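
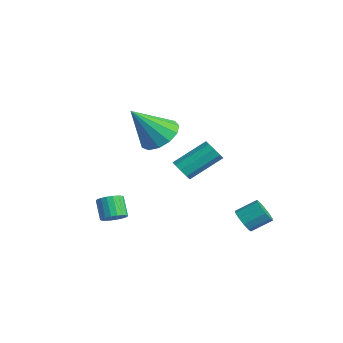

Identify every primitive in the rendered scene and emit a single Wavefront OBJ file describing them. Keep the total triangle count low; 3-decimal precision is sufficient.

v 1.388 -1.661 -3.079
v 1.731 -1.967 -2.724
v 1.055 -1.825 -1.947
v 0.712 -1.519 -2.301
v 1.817 -1.725 -2.694
v 1.141 -1.583 -1.916
v 1.818 -1.471 -2.739
v 1.142 -1.329 -1.962
v 1.734 -1.255 -2.852
v 1.058 -1.113 -2.075
v 1.582 -1.119 -3.009
v 0.905 -0.977 -2.232
v 1.391 -1.09 -3.181
v 0.714 -0.948 -2.404
v 1.199 -1.175 -3.332
v 0.523 -1.032 -2.555
v 1.045 -1.355 -3.433
v 0.369 -1.213 -2.656
v 0.959 -1.597 -3.464
v 0.283 -1.455 -2.686
v 0.958 -1.851 -3.418
v 0.282 -1.709 -2.641
v 1.042 -2.067 -3.305
v 0.366 -1.925 -2.528
v 1.195 -2.203 -3.148
v 0.518 -2.061 -2.371
v 1.386 -2.232 -2.976
v 0.709 -2.09 -2.199
v 1.577 -2.148 -2.825
v 0.901 -2.005 -2.048
v 0.421 0.974 0.706
v 1.256 0.507 0.452
v 0.219 -0.274 2.334
v 1.406 0.924 0.79
v 1.243 1.357 1.102
v 0.82 1.668 1.288
v 0.269 1.759 1.29
v -0.233 1.6 1.106
v -0.528 1.243 0.795
v -0.521 0.8 0.457
v -0.216 0.412 0.197
v 0.292 0.202 0.099
v 0.84 0.238 0.194
v -1.238 2.877 -2.711
v -0.79 2.611 -2.415
v -0.573 4.137 -1.373
v -1.022 4.403 -1.669
v -0.643 2.813 -2.741
v -0.426 4.338 -1.699
v -0.775 3.045 -3.053
v -0.558 4.57 -2.011
v -1.124 3.198 -3.205
v -0.907 4.724 -2.163
v -1.526 3.202 -3.126
v -1.309 4.727 -2.084
v -1.794 3.053 -2.853
v -1.577 4.579 -1.811
v -1.802 2.822 -2.513
v -1.585 4.348 -1.471
v -1.546 2.617 -2.266
v -1.329 4.143 -1.224
v -1.146 2.534 -2.228
v -0.929 4.059 -1.186
v 3.607 3.173 -3.452
v 4.197 3.086 -3.619
v 4.484 3.961 -3.054
v 3.893 4.047 -2.888
v 4.032 3.31 -3.882
v 4.319 4.185 -3.317
v 3.704 3.482 -3.981
v 3.991 4.357 -3.416
v 3.339 3.535 -3.878
v 3.625 4.41 -3.313
v 3.076 3.45 -3.612
v 3.363 4.325 -3.048
v 3.016 3.259 -3.286
v 3.303 4.134 -2.721
v 3.181 3.035 -3.023
v 3.468 3.91 -2.458
v 3.509 2.863 -2.924
v 3.796 3.738 -2.359
v 3.875 2.81 -3.027
v 4.161 3.685 -2.462
v 4.137 2.895 -3.292
v 4.424 3.77 -2.728
f 2 1 5
f 2 5 3
f 3 5 6
f 3 6 4
f 5 1 7
f 5 7 6
f 6 7 8
f 6 8 4
f 7 1 9
f 7 9 8
f 8 9 10
f 8 10 4
f 9 1 11
f 9 11 10
f 10 11 12
f 10 12 4
f 11 1 13
f 11 13 12
f 12 13 14
f 12 14 4
f 13 1 15
f 13 15 14
f 14 15 16
f 14 16 4
f 15 1 17
f 15 17 16
f 16 17 18
f 16 18 4
f 17 1 19
f 17 19 18
f 18 19 20
f 18 20 4
f 19 1 21
f 19 21 20
f 20 21 22
f 20 22 4
f 21 1 23
f 21 23 22
f 22 23 24
f 22 24 4
f 23 1 25
f 23 25 24
f 24 25 26
f 24 26 4
f 25 1 27
f 25 27 26
f 26 27 28
f 26 28 4
f 27 1 29
f 27 29 28
f 28 29 30
f 28 30 4
f 29 1 2
f 29 2 30
f 30 2 3
f 30 3 4
f 32 31 34
f 32 34 33
f 34 31 35
f 34 35 33
f 35 31 36
f 35 36 33
f 36 31 37
f 36 37 33
f 37 31 38
f 37 38 33
f 38 31 39
f 38 39 33
f 39 31 40
f 39 40 33
f 40 31 41
f 40 41 33
f 41 31 42
f 41 42 33
f 42 31 43
f 42 43 33
f 43 31 32
f 43 32 33
f 45 44 48
f 45 48 46
f 46 48 49
f 46 49 47
f 48 44 50
f 48 50 49
f 49 50 51
f 49 51 47
f 50 44 52
f 50 52 51
f 51 52 53
f 51 53 47
f 52 44 54
f 52 54 53
f 53 54 55
f 53 55 47
f 54 44 56
f 54 56 55
f 55 56 57
f 55 57 47
f 56 44 58
f 56 58 57
f 57 58 59
f 57 59 47
f 58 44 60
f 58 60 59
f 59 60 61
f 59 61 47
f 60 44 62
f 60 62 61
f 61 62 63
f 61 63 47
f 62 44 45
f 62 45 63
f 63 45 46
f 63 46 47
f 65 64 68
f 65 68 66
f 66 68 69
f 66 69 67
f 68 64 70
f 68 70 69
f 69 70 71
f 69 71 67
f 70 64 72
f 70 72 71
f 71 72 73
f 71 73 67
f 72 64 74
f 72 74 73
f 73 74 75
f 73 75 67
f 74 64 76
f 74 76 75
f 75 76 77
f 75 77 67
f 76 64 78
f 76 78 77
f 77 78 79
f 77 79 67
f 78 64 80
f 78 80 79
f 79 80 81
f 79 81 67
f 80 64 82
f 80 82 81
f 81 82 83
f 81 83 67
f 82 64 84
f 82 84 83
f 83 84 85
f 83 85 67
f 84 64 65
f 84 65 85
f 85 65 66
f 85 66 67



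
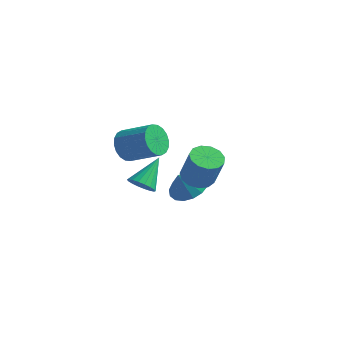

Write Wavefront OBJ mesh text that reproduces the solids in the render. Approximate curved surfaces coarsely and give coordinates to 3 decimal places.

v -1.514 -0.995 2.78
v -1.133 -1.246 2.098
v 0.314 -1.117 2.859
v -0.066 -0.865 3.54
v -1.143 -0.884 2.057
v 0.304 -0.755 2.817
v -1.227 -0.543 2.158
v 0.22 -0.414 2.918
v -1.368 -0.292 2.383
v 0.08 -0.163 3.143
v -1.537 -0.18 2.686
v -0.09 -0.051 3.446
v -1.702 -0.23 3.008
v -0.254 -0.101 3.768
v -1.829 -0.43 3.284
v -0.382 -0.301 4.045
v -1.894 -0.743 3.461
v -0.447 -0.614 4.222
v -1.884 -1.105 3.503
v -0.437 -0.976 4.263
v -1.8 -1.446 3.402
v -0.353 -1.317 4.162
v -1.66 -1.697 3.177
v -0.212 -1.568 3.937
v -1.49 -1.809 2.874
v -0.043 -1.68 3.634
v -1.326 -1.759 2.552
v 0.122 -1.63 3.312
v -1.198 -1.559 2.275
v 0.249 -1.43 3.036
v -3.146 2.747 -2.408
v -2.72 2.356 -1.979
v -3.034 4.113 -1.272
v -2.511 2.501 -2.174
v -2.428 2.694 -2.415
v -2.487 2.899 -2.655
v -2.676 3.073 -2.846
v -2.959 3.182 -2.95
v -3.278 3.206 -2.947
v -3.572 3.138 -2.837
v -3.781 2.993 -2.642
v -3.864 2.799 -2.4
v -3.805 2.595 -2.161
v -3.615 2.421 -1.97
v -3.333 2.312 -1.866
v -3.013 2.288 -1.869
v 1.898 -0.883 1.959
v 2.304 -1.48 1.722
v 2.869 -1.674 3.185
v 2.462 -1.077 3.421
v 2.554 -1.136 1.672
v 3.119 -1.33 3.134
v 2.596 -0.712 1.712
v 3.16 -0.906 3.175
v 2.416 -0.342 1.831
v 2.98 -0.536 3.293
v 2.071 -0.144 1.99
v 2.636 -0.338 3.453
v 1.672 -0.18 2.139
v 2.236 -0.374 3.602
v 1.344 -0.44 2.231
v 1.908 -0.634 3.694
v 1.192 -0.84 2.237
v 1.756 -1.034 3.7
v 1.264 -1.254 2.154
v 1.828 -1.448 3.617
v 1.537 -1.55 2.009
v 2.102 -1.744 3.472
v 1.925 -1.634 1.848
v 2.49 -1.829 3.311
v -0.398 2.301 -1.257
v 0.54 2.324 -0.94
v -0.682 1.859 -0.383
v 0.359 2.736 -0.791
v 0.005 3.048 -0.748
v -0.441 3.189 -0.822
v -0.877 3.127 -0.996
v -1.204 2.875 -1.23
v -1.346 2.492 -1.469
v -1.27 2.065 -1.661
v -0.995 1.692 -1.759
v -0.583 1.458 -1.743
v -0.128 1.418 -1.615
v 0.264 1.58 -1.406
v 0.506 1.907 -1.162
f 2 1 5
f 2 5 3
f 3 5 6
f 3 6 4
f 5 1 7
f 5 7 6
f 6 7 8
f 6 8 4
f 7 1 9
f 7 9 8
f 8 9 10
f 8 10 4
f 9 1 11
f 9 11 10
f 10 11 12
f 10 12 4
f 11 1 13
f 11 13 12
f 12 13 14
f 12 14 4
f 13 1 15
f 13 15 14
f 14 15 16
f 14 16 4
f 15 1 17
f 15 17 16
f 16 17 18
f 16 18 4
f 17 1 19
f 17 19 18
f 18 19 20
f 18 20 4
f 19 1 21
f 19 21 20
f 20 21 22
f 20 22 4
f 21 1 23
f 21 23 22
f 22 23 24
f 22 24 4
f 23 1 25
f 23 25 24
f 24 25 26
f 24 26 4
f 25 1 27
f 25 27 26
f 26 27 28
f 26 28 4
f 27 1 29
f 27 29 28
f 28 29 30
f 28 30 4
f 29 1 2
f 29 2 30
f 30 2 3
f 30 3 4
f 32 31 34
f 32 34 33
f 34 31 35
f 34 35 33
f 35 31 36
f 35 36 33
f 36 31 37
f 36 37 33
f 37 31 38
f 37 38 33
f 38 31 39
f 38 39 33
f 39 31 40
f 39 40 33
f 40 31 41
f 40 41 33
f 41 31 42
f 41 42 33
f 42 31 43
f 42 43 33
f 43 31 44
f 43 44 33
f 44 31 45
f 44 45 33
f 45 31 46
f 45 46 33
f 46 31 32
f 46 32 33
f 48 47 51
f 48 51 49
f 49 51 52
f 49 52 50
f 51 47 53
f 51 53 52
f 52 53 54
f 52 54 50
f 53 47 55
f 53 55 54
f 54 55 56
f 54 56 50
f 55 47 57
f 55 57 56
f 56 57 58
f 56 58 50
f 57 47 59
f 57 59 58
f 58 59 60
f 58 60 50
f 59 47 61
f 59 61 60
f 60 61 62
f 60 62 50
f 61 47 63
f 61 63 62
f 62 63 64
f 62 64 50
f 63 47 65
f 63 65 64
f 64 65 66
f 64 66 50
f 65 47 67
f 65 67 66
f 66 67 68
f 66 68 50
f 67 47 69
f 67 69 68
f 68 69 70
f 68 70 50
f 69 47 48
f 69 48 70
f 70 48 49
f 70 49 50
f 72 71 74
f 72 74 73
f 74 71 75
f 74 75 73
f 75 71 76
f 75 76 73
f 76 71 77
f 76 77 73
f 77 71 78
f 77 78 73
f 78 71 79
f 78 79 73
f 79 71 80
f 79 80 73
f 80 71 81
f 80 81 73
f 81 71 82
f 81 82 73
f 82 71 83
f 82 83 73
f 83 71 84
f 83 84 73
f 84 71 85
f 84 85 73
f 85 71 72
f 85 72 73



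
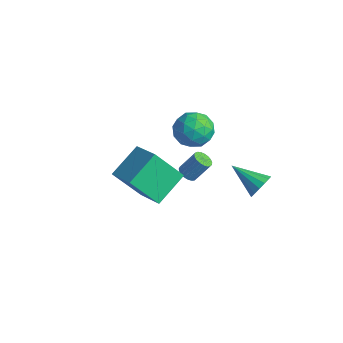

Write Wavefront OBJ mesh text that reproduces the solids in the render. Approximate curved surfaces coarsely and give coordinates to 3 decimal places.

v 1.55 1.552 -1.678
v 1.91 1.441 -1.029
v -0.01 1.028 -0.902
v 1.792 1.811 -1.016
v 1.609 2.111 -1.181
v 1.411 2.262 -1.479
v 1.25 2.222 -1.83
v 1.169 2.003 -2.14
v 1.191 1.663 -2.326
v 1.309 1.294 -2.339
v 1.491 0.993 -2.174
v 1.69 0.843 -1.877
v 1.851 0.882 -1.526
v 1.932 1.101 -1.215
v -3.708 2.522 -0.644
v -2.91 2.399 -1.397
v -4.37 0.921 -1.083
v -3.572 0.798 -1.836
v -3.323 0.781 -0.761
v -2.914 1.77 -0.489
v -4.366 1.55 -1.991
v -3.957 2.539 -1.719
v -3.317 1.798 -2.23
v -2.672 1.323 -1.469
v -4.608 1.997 -1.011
v -3.963 1.522 -0.25
v -3.251 2.601 -0.982
v -4.029 0.719 -1.498
v -3.882 0.709 -0.866
v -3.414 0.637 -1.309
v -3.253 2.231 -0.448
v -2.784 2.159 -0.891
v -3.027 1.208 -0.517
v -4.496 1.161 -1.589
v -4.027 1.089 -2.032
v -3.866 2.683 -1.171
v -3.398 2.611 -1.614
v -4.253 2.112 -1.963
v -3.021 2.175 -1.914
v -3.41 1.235 -2.172
v -3.877 1.676 -2.263
v -3.637 2.258 -2.103
v -2.642 1.896 -1.467
v -3.031 0.955 -1.725
v -2.885 0.945 -1.093
v -2.645 1.527 -0.934
v -2.881 1.543 -1.956
v -4.249 2.365 -0.755
v -4.638 1.424 -1.013
v -4.635 1.793 -1.546
v -4.395 2.375 -1.387
v -3.87 2.085 -0.308
v -4.259 1.145 -0.566
v -3.643 1.062 -0.377
v -3.403 1.644 -0.217
v -4.399 1.777 -0.524
v -1.391 -5.054 1.312
v -1.62 -3.411 2.218
v -0.492 -4.086 -0.216
v -0.722 -2.443 0.69
v 0.242 -5.277 2.13
v 0.012 -3.634 3.036
v 1.14 -4.309 0.602
v 0.911 -2.666 1.508
v -3.042 0.809 -3.85
v -2.801 1.176 -4.165
v -2.396 1.837 -3.084
v -2.638 1.471 -2.77
v -3.006 1.263 -4.141
v -2.601 1.924 -3.061
v -3.218 1.272 -4.067
v -2.813 1.933 -2.987
v -3.399 1.201 -3.956
v -2.995 1.862 -2.875
v -3.519 1.062 -3.826
v -3.114 1.723 -2.745
v -3.557 0.88 -3.701
v -3.152 1.541 -2.62
v -3.505 0.685 -3.601
v -3.1 1.346 -2.52
v -3.373 0.512 -3.544
v -2.969 1.173 -2.464
v -3.185 0.39 -3.541
v -2.78 1.052 -2.46
v -2.971 0.341 -3.591
v -2.566 1.002 -2.51
v -2.77 0.373 -3.685
v -2.365 1.034 -2.605
v -2.616 0.48 -3.809
v -2.211 1.142 -2.728
v -2.536 0.645 -3.939
v -2.131 1.306 -2.859
v -2.543 0.837 -4.054
v -2.138 1.498 -2.974
v -2.637 1.025 -4.134
v -2.232 1.686 -3.054
f 2 1 4
f 2 4 3
f 4 1 5
f 4 5 3
f 5 1 6
f 5 6 3
f 6 1 7
f 6 7 3
f 7 1 8
f 7 8 3
f 8 1 9
f 8 9 3
f 9 1 10
f 9 10 3
f 10 1 11
f 10 11 3
f 11 1 12
f 11 12 3
f 12 1 13
f 12 13 3
f 13 1 14
f 13 14 3
f 14 1 2
f 14 2 3
f 15 52 31
f 52 26 55
f 31 55 20
f 52 55 31
f 15 31 27
f 31 20 32
f 27 32 16
f 31 32 27
f 15 27 36
f 27 16 37
f 36 37 22
f 27 37 36
f 15 36 48
f 36 22 51
f 48 51 25
f 36 51 48
f 15 48 52
f 48 25 56
f 52 56 26
f 48 56 52
f 16 32 43
f 32 20 46
f 43 46 24
f 32 46 43
f 20 55 33
f 55 26 54
f 33 54 19
f 55 54 33
f 26 56 53
f 56 25 49
f 53 49 17
f 56 49 53
f 25 51 50
f 51 22 38
f 50 38 21
f 51 38 50
f 22 37 42
f 37 16 39
f 42 39 23
f 37 39 42
f 18 44 30
f 44 24 45
f 30 45 19
f 44 45 30
f 18 30 28
f 30 19 29
f 28 29 17
f 30 29 28
f 18 28 35
f 28 17 34
f 35 34 21
f 28 34 35
f 18 35 40
f 35 21 41
f 40 41 23
f 35 41 40
f 18 40 44
f 40 23 47
f 44 47 24
f 40 47 44
f 19 45 33
f 45 24 46
f 33 46 20
f 45 46 33
f 17 29 53
f 29 19 54
f 53 54 26
f 29 54 53
f 21 34 50
f 34 17 49
f 50 49 25
f 34 49 50
f 23 41 42
f 41 21 38
f 42 38 22
f 41 38 42
f 24 47 43
f 47 23 39
f 43 39 16
f 47 39 43
f 58 60 57
f 61 58 57
f 57 60 59
f 59 61 57
f 58 64 60
f 62 58 61
f 62 64 58
f 60 64 59
f 63 61 59
f 59 64 63
f 63 62 61
f 64 62 63
f 66 65 69
f 66 69 67
f 67 69 70
f 67 70 68
f 69 65 71
f 69 71 70
f 70 71 72
f 70 72 68
f 71 65 73
f 71 73 72
f 72 73 74
f 72 74 68
f 73 65 75
f 73 75 74
f 74 75 76
f 74 76 68
f 75 65 77
f 75 77 76
f 76 77 78
f 76 78 68
f 77 65 79
f 77 79 78
f 78 79 80
f 78 80 68
f 79 65 81
f 79 81 80
f 80 81 82
f 80 82 68
f 81 65 83
f 81 83 82
f 82 83 84
f 82 84 68
f 83 65 85
f 83 85 84
f 84 85 86
f 84 86 68
f 85 65 87
f 85 87 86
f 86 87 88
f 86 88 68
f 87 65 89
f 87 89 88
f 88 89 90
f 88 90 68
f 89 65 91
f 89 91 90
f 90 91 92
f 90 92 68
f 91 65 93
f 91 93 92
f 92 93 94
f 92 94 68
f 93 65 95
f 93 95 94
f 94 95 96
f 94 96 68
f 95 65 66
f 95 66 96
f 96 66 67
f 96 67 68



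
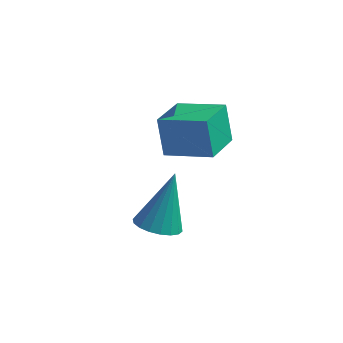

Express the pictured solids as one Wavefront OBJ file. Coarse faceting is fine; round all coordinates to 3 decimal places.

v 3.876 0.149 -1.424
v 4.67 -0.056 -1.431
v 4.124 1.051 0.544
v 4.67 0.276 -1.583
v 4.513 0.582 -1.704
v 4.23 0.803 -1.769
v 3.876 0.894 -1.766
v 3.523 0.837 -1.696
v 3.239 0.644 -1.571
v 3.082 0.353 -1.418
v 3.081 0.021 -1.266
v 3.238 -0.285 -1.145
v 3.522 -0.506 -1.079
v 3.875 -0.597 -1.082
v 4.229 -0.54 -1.153
v 4.512 -0.347 -1.277
v 3.024 2.874 -0.386
v 2.656 3.231 1.056
v 3.119 4.469 -0.756
v 2.751 4.826 0.686
v 4.749 2.874 0.054
v 4.381 3.231 1.496
v 4.844 4.469 -0.316
v 4.476 4.826 1.126
f 2 1 4
f 2 4 3
f 4 1 5
f 4 5 3
f 5 1 6
f 5 6 3
f 6 1 7
f 6 7 3
f 7 1 8
f 7 8 3
f 8 1 9
f 8 9 3
f 9 1 10
f 9 10 3
f 10 1 11
f 10 11 3
f 11 1 12
f 11 12 3
f 12 1 13
f 12 13 3
f 13 1 14
f 13 14 3
f 14 1 15
f 14 15 3
f 15 1 16
f 15 16 3
f 16 1 2
f 16 2 3
f 18 20 17
f 21 18 17
f 17 20 19
f 19 21 17
f 18 24 20
f 22 18 21
f 22 24 18
f 20 24 19
f 23 21 19
f 19 24 23
f 23 22 21
f 24 22 23



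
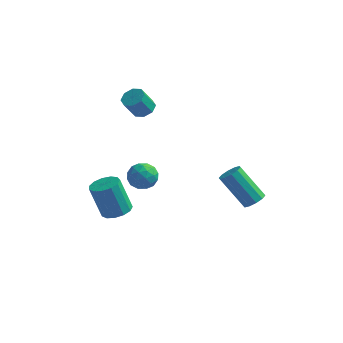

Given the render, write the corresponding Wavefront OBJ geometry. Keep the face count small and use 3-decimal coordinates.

v -0.341 -2.997 -3.443
v 0.176 -3.452 -3.271
v -0.381 -3.478 -1.665
v -0.899 -3.023 -1.837
v 0.325 -3.085 -3.213
v -0.233 -3.111 -1.607
v 0.262 -2.69 -3.229
v -0.295 -2.716 -1.623
v 0.008 -2.393 -3.312
v -0.55 -2.419 -1.706
v -0.358 -2.287 -3.437
v -0.915 -2.313 -1.831
v -0.717 -2.407 -3.564
v -1.275 -2.433 -1.958
v -0.958 -2.714 -3.652
v -1.515 -2.74 -2.047
v -1.003 -3.111 -3.674
v -1.56 -3.137 -2.069
v -0.837 -3.472 -3.623
v -1.395 -3.498 -2.017
v -0.515 -3.682 -3.514
v -1.072 -3.708 -1.908
v -0.137 -3.674 -3.383
v -0.694 -3.7 -1.777
v 4.494 1.078 -4.255
v 4.921 0.908 -3.885
v 3.692 1.032 -2.414
v 3.266 1.202 -2.785
v 4.93 1.272 -3.908
v 3.701 1.396 -2.437
v 4.772 1.562 -4.063
v 3.544 1.685 -2.593
v 4.509 1.667 -4.292
v 3.28 1.79 -2.822
v 4.24 1.547 -4.507
v 3.011 1.67 -3.037
v 4.068 1.248 -4.626
v 2.839 1.372 -3.155
v 4.059 0.884 -4.603
v 2.83 1.008 -3.132
v 4.216 0.595 -4.447
v 2.988 0.718 -2.977
v 4.48 0.49 -4.218
v 3.251 0.613 -2.748
v 4.749 0.61 -4.003
v 3.52 0.733 -2.533
v -0.217 -2.017 -1.549
v 0.217 -1.423 -1.545
v 0.743 -2.717 -1.635
v 1.177 -2.123 -1.631
v 0.809 -2.315 -1.023
v 0.216 -1.882 -0.97
v 0.744 -2.258 -2.21
v 0.151 -1.825 -2.157
v 0.811 -1.572 -1.953
v 0.851 -1.607 -1.219
v 0.109 -2.533 -1.961
v 0.149 -2.568 -1.227
v -0.084 -1.658 -1.54
v 1.044 -2.482 -1.64
v 0.828 -2.594 -1.283
v 1.083 -2.245 -1.28
v -0.085 -1.928 -1.201
v 0.17 -1.579 -1.199
v 0.518 -2.103 -0.892
v 0.79 -2.561 -1.981
v 1.045 -2.212 -1.979
v -0.123 -1.895 -1.9
v 0.132 -1.546 -1.897
v 0.442 -2.037 -2.288
v 0.52 -1.397 -1.777
v 1.084 -1.808 -1.828
v 0.83 -1.888 -2.168
v 0.481 -1.633 -2.137
v 0.544 -1.417 -1.346
v 1.108 -1.829 -1.396
v 0.892 -1.941 -1.039
v 0.543 -1.687 -1.008
v 0.893 -1.505 -1.586
v -0.148 -2.311 -1.784
v 0.416 -2.723 -1.834
v 0.417 -2.453 -2.172
v 0.068 -2.199 -2.141
v -0.124 -2.332 -1.352
v 0.44 -2.743 -1.403
v 0.479 -2.507 -1.043
v 0.13 -2.252 -1.012
v 0.067 -2.635 -1.594
v -1.552 2.885 -0.76
v -1.014 2.602 -0.717
v -1.35 2.111 0.244
v -1.888 2.395 0.2
v -1.014 3.018 -0.505
v -1.35 2.527 0.456
v -1.33 3.356 -0.442
v -1.665 2.865 0.518
v -1.775 3.419 -0.566
v -2.111 2.928 0.395
v -2.09 3.169 -0.804
v -2.426 2.678 0.157
v -2.09 2.753 -1.016
v -2.426 2.262 -0.055
v -1.775 2.415 -1.078
v -2.11 1.924 -0.118
v -1.329 2.352 -0.955
v -1.665 1.861 0.006
f 2 1 5
f 2 5 3
f 3 5 6
f 3 6 4
f 5 1 7
f 5 7 6
f 6 7 8
f 6 8 4
f 7 1 9
f 7 9 8
f 8 9 10
f 8 10 4
f 9 1 11
f 9 11 10
f 10 11 12
f 10 12 4
f 11 1 13
f 11 13 12
f 12 13 14
f 12 14 4
f 13 1 15
f 13 15 14
f 14 15 16
f 14 16 4
f 15 1 17
f 15 17 16
f 16 17 18
f 16 18 4
f 17 1 19
f 17 19 18
f 18 19 20
f 18 20 4
f 19 1 21
f 19 21 20
f 20 21 22
f 20 22 4
f 21 1 23
f 21 23 22
f 22 23 24
f 22 24 4
f 23 1 2
f 23 2 24
f 24 2 3
f 24 3 4
f 26 25 29
f 26 29 27
f 27 29 30
f 27 30 28
f 29 25 31
f 29 31 30
f 30 31 32
f 30 32 28
f 31 25 33
f 31 33 32
f 32 33 34
f 32 34 28
f 33 25 35
f 33 35 34
f 34 35 36
f 34 36 28
f 35 25 37
f 35 37 36
f 36 37 38
f 36 38 28
f 37 25 39
f 37 39 38
f 38 39 40
f 38 40 28
f 39 25 41
f 39 41 40
f 40 41 42
f 40 42 28
f 41 25 43
f 41 43 42
f 42 43 44
f 42 44 28
f 43 25 45
f 43 45 44
f 44 45 46
f 44 46 28
f 45 25 26
f 45 26 46
f 46 26 27
f 46 27 28
f 47 84 63
f 84 58 87
f 63 87 52
f 84 87 63
f 47 63 59
f 63 52 64
f 59 64 48
f 63 64 59
f 47 59 68
f 59 48 69
f 68 69 54
f 59 69 68
f 47 68 80
f 68 54 83
f 80 83 57
f 68 83 80
f 47 80 84
f 80 57 88
f 84 88 58
f 80 88 84
f 48 64 75
f 64 52 78
f 75 78 56
f 64 78 75
f 52 87 65
f 87 58 86
f 65 86 51
f 87 86 65
f 58 88 85
f 88 57 81
f 85 81 49
f 88 81 85
f 57 83 82
f 83 54 70
f 82 70 53
f 83 70 82
f 54 69 74
f 69 48 71
f 74 71 55
f 69 71 74
f 50 76 62
f 76 56 77
f 62 77 51
f 76 77 62
f 50 62 60
f 62 51 61
f 60 61 49
f 62 61 60
f 50 60 67
f 60 49 66
f 67 66 53
f 60 66 67
f 50 67 72
f 67 53 73
f 72 73 55
f 67 73 72
f 50 72 76
f 72 55 79
f 76 79 56
f 72 79 76
f 51 77 65
f 77 56 78
f 65 78 52
f 77 78 65
f 49 61 85
f 61 51 86
f 85 86 58
f 61 86 85
f 53 66 82
f 66 49 81
f 82 81 57
f 66 81 82
f 55 73 74
f 73 53 70
f 74 70 54
f 73 70 74
f 56 79 75
f 79 55 71
f 75 71 48
f 79 71 75
f 90 89 93
f 90 93 91
f 91 93 94
f 91 94 92
f 93 89 95
f 93 95 94
f 94 95 96
f 94 96 92
f 95 89 97
f 95 97 96
f 96 97 98
f 96 98 92
f 97 89 99
f 97 99 98
f 98 99 100
f 98 100 92
f 99 89 101
f 99 101 100
f 100 101 102
f 100 102 92
f 101 89 103
f 101 103 102
f 102 103 104
f 102 104 92
f 103 89 105
f 103 105 104
f 104 105 106
f 104 106 92
f 105 89 90
f 105 90 106
f 106 90 91
f 106 91 92



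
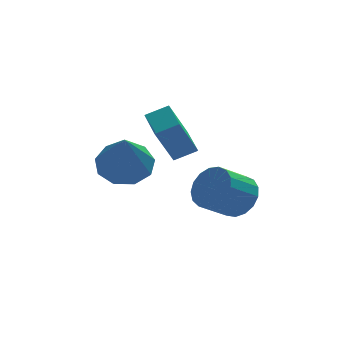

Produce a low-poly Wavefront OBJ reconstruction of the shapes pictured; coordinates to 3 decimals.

v 0.491 1.159 -1.503
v 1.163 0.678 -1.807
v 0.249 -0.179 0.083
v 1.365 1.096 -1.423
v 1.159 1.543 -1.077
v 0.64 1.811 -0.931
v 0.052 1.774 -1.052
v -0.331 1.449 -1.384
v -0.329 0.989 -1.772
v 0.057 0.609 -2.034
v 0.646 0.486 -2.048
v 4.091 2.003 -3.676
v 4.413 2.373 -3.031
v 3.471 1.988 -2.34
v 3.149 1.617 -2.984
v 4.185 2.644 -3.19
v 3.244 2.259 -2.498
v 3.936 2.768 -3.46
v 2.995 2.383 -2.768
v 3.722 2.717 -3.779
v 2.781 2.331 -3.088
v 3.593 2.502 -4.075
v 2.652 2.116 -3.383
v 3.578 2.173 -4.279
v 2.636 1.787 -3.588
v 3.68 1.805 -4.345
v 2.739 1.419 -3.654
v 3.876 1.482 -4.258
v 2.935 1.096 -3.566
v 4.122 1.278 -4.037
v 3.18 0.893 -3.346
v 4.36 1.241 -3.734
v 3.419 0.856 -3.042
v 4.537 1.378 -3.417
v 3.595 0.993 -2.725
v 4.611 1.658 -3.16
v 3.67 1.273 -2.468
v 4.566 2.017 -3.02
v 3.625 1.632 -2.329
v 2.234 2.611 -2.236
v 1.593 2.286 -0.92
v 2.167 3.811 -1.972
v 1.526 3.485 -0.655
v 2.974 2.575 -1.885
v 2.333 2.249 -0.568
v 2.907 3.774 -1.62
v 2.266 3.449 -0.304
f 2 1 4
f 2 4 3
f 4 1 5
f 4 5 3
f 5 1 6
f 5 6 3
f 6 1 7
f 6 7 3
f 7 1 8
f 7 8 3
f 8 1 9
f 8 9 3
f 9 1 10
f 9 10 3
f 10 1 11
f 10 11 3
f 11 1 2
f 11 2 3
f 13 12 16
f 13 16 14
f 14 16 17
f 14 17 15
f 16 12 18
f 16 18 17
f 17 18 19
f 17 19 15
f 18 12 20
f 18 20 19
f 19 20 21
f 19 21 15
f 20 12 22
f 20 22 21
f 21 22 23
f 21 23 15
f 22 12 24
f 22 24 23
f 23 24 25
f 23 25 15
f 24 12 26
f 24 26 25
f 25 26 27
f 25 27 15
f 26 12 28
f 26 28 27
f 27 28 29
f 27 29 15
f 28 12 30
f 28 30 29
f 29 30 31
f 29 31 15
f 30 12 32
f 30 32 31
f 31 32 33
f 31 33 15
f 32 12 34
f 32 34 33
f 33 34 35
f 33 35 15
f 34 12 36
f 34 36 35
f 35 36 37
f 35 37 15
f 36 12 38
f 36 38 37
f 37 38 39
f 37 39 15
f 38 12 13
f 38 13 39
f 39 13 14
f 39 14 15
f 41 43 40
f 44 41 40
f 40 43 42
f 42 44 40
f 41 47 43
f 45 41 44
f 45 47 41
f 43 47 42
f 46 44 42
f 42 47 46
f 46 45 44
f 47 45 46



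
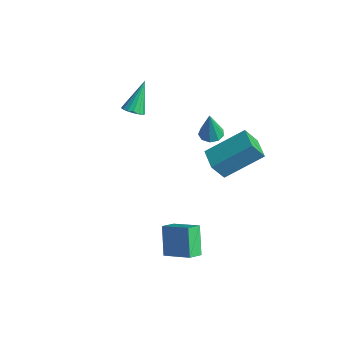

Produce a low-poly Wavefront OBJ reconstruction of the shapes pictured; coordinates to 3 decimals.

v 2.022 -0.308 -1.771
v 2.09 -1.037 -1.381
v 3.288 0.142 -1.151
v 3.356 -0.588 -0.761
v 2.804 -0.872 -2.959
v 2.872 -1.602 -2.569
v 4.07 -0.423 -2.339
v 4.138 -1.152 -1.949
v 1.548 1.891 1.864
v 2.386 3.529 3.034
v 1.778 2.466 0.895
v 2.615 4.104 2.064
v 2.585 1.396 1.816
v 3.422 3.034 2.985
v 2.814 1.971 0.846
v 3.652 3.609 2.016
v 0.132 3.523 1.063
v 0.638 3.845 1.075
v 0.228 3.317 2.617
v 0.314 4.091 1.127
v -0.095 4.072 1.15
v -0.398 3.795 1.132
v -0.453 3.392 1.082
v -0.234 3.05 1.023
v 0.156 2.929 0.983
v 0.535 3.086 0.98
v 0.725 3.448 1.017
v -2.909 1.378 1.848
v -2.45 1.71 1.722
v -3.251 2.382 3.252
v -2.659 1.831 1.585
v -2.925 1.848 1.508
v -3.187 1.757 1.509
v -3.386 1.58 1.587
v -3.475 1.356 1.725
v -3.434 1.137 1.891
v -3.273 0.974 2.048
v -3.028 0.903 2.158
v -2.756 0.941 2.197
v -2.519 1.079 2.157
v -2.371 1.286 2.045
v -2.346 1.514 1.888
f 2 4 1
f 5 2 1
f 1 4 3
f 3 5 1
f 2 8 4
f 6 2 5
f 6 8 2
f 4 8 3
f 7 5 3
f 3 8 7
f 7 6 5
f 8 6 7
f 10 12 9
f 13 10 9
f 9 12 11
f 11 13 9
f 10 16 12
f 14 10 13
f 14 16 10
f 12 16 11
f 15 13 11
f 11 16 15
f 15 14 13
f 16 14 15
f 18 17 20
f 18 20 19
f 20 17 21
f 20 21 19
f 21 17 22
f 21 22 19
f 22 17 23
f 22 23 19
f 23 17 24
f 23 24 19
f 24 17 25
f 24 25 19
f 25 17 26
f 25 26 19
f 26 17 27
f 26 27 19
f 27 17 18
f 27 18 19
f 29 28 31
f 29 31 30
f 31 28 32
f 31 32 30
f 32 28 33
f 32 33 30
f 33 28 34
f 33 34 30
f 34 28 35
f 34 35 30
f 35 28 36
f 35 36 30
f 36 28 37
f 36 37 30
f 37 28 38
f 37 38 30
f 38 28 39
f 38 39 30
f 39 28 40
f 39 40 30
f 40 28 41
f 40 41 30
f 41 28 42
f 41 42 30
f 42 28 29
f 42 29 30



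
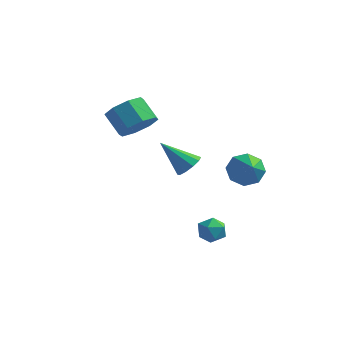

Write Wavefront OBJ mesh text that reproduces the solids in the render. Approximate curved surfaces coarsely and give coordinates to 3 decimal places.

v -2.849 -0.636 2.563
v -2.267 0.242 2.8
v -3.268 0.655 3.733
v -3.851 -0.224 3.497
v -2.794 0.371 2.177
v -3.796 0.783 3.11
v -3.354 -0.09 1.78
v -4.356 0.323 2.713
v -3.618 -0.871 1.842
v -4.62 -0.458 2.775
v -3.432 -1.515 2.327
v -4.433 -1.102 3.26
v -2.904 -1.643 2.95
v -3.906 -1.231 3.883
v -2.344 -1.183 3.347
v -3.346 -0.77 4.28
v -2.08 -0.402 3.285
v -3.082 0.011 4.218
v 0.053 -1.097 0.871
v 0.506 -1.602 1.214
v -1.313 -1.403 2.229
v 0.595 -1.18 1.398
v 0.477 -0.725 1.381
v 0.197 -0.413 1.17
v -0.138 -0.362 0.844
v -0.4 -0.592 0.529
v -0.488 -1.014 0.345
v -0.37 -1.469 0.361
v -0.09 -1.781 0.573
v 0.244 -1.832 0.898
v 1.151 -2.177 -2.811
v 1.74 -1.664 -2.921
v 1.84 -2.776 -1.919
v 2.429 -2.263 -2.029
v 1.754 -2.024 -1.697
v 1.329 -1.654 -2.248
v 2.251 -2.786 -2.592
v 1.826 -2.416 -3.143
v 2.42 -2.04 -2.785
v 2.113 -1.569 -2.233
v 1.467 -2.871 -2.607
v 1.16 -2.4 -2.055
v 2.387 0.136 0.593
v 2.842 0.858 1.031
v 3.253 -0.976 1.527
v 2.223 0.666 1.377
v 1.7 0.162 1.263
v 1.579 -0.357 0.757
v 1.932 -0.587 0.155
v 2.551 -0.395 -0.19
v 3.074 0.109 -0.076
v 3.195 0.628 0.43
f 2 1 5
f 2 5 3
f 3 5 6
f 3 6 4
f 5 1 7
f 5 7 6
f 6 7 8
f 6 8 4
f 7 1 9
f 7 9 8
f 8 9 10
f 8 10 4
f 9 1 11
f 9 11 10
f 10 11 12
f 10 12 4
f 11 1 13
f 11 13 12
f 12 13 14
f 12 14 4
f 13 1 15
f 13 15 14
f 14 15 16
f 14 16 4
f 15 1 17
f 15 17 16
f 16 17 18
f 16 18 4
f 17 1 2
f 17 2 18
f 18 2 3
f 18 3 4
f 20 19 22
f 20 22 21
f 22 19 23
f 22 23 21
f 23 19 24
f 23 24 21
f 24 19 25
f 24 25 21
f 25 19 26
f 25 26 21
f 26 19 27
f 26 27 21
f 27 19 28
f 27 28 21
f 28 19 29
f 28 29 21
f 29 19 30
f 29 30 21
f 30 19 20
f 30 20 21
f 31 42 36
f 31 36 32
f 31 32 38
f 31 38 41
f 31 41 42
f 32 36 40
f 36 42 35
f 42 41 33
f 41 38 37
f 38 32 39
f 34 40 35
f 34 35 33
f 34 33 37
f 34 37 39
f 34 39 40
f 35 40 36
f 33 35 42
f 37 33 41
f 39 37 38
f 40 39 32
f 44 43 46
f 44 46 45
f 46 43 47
f 46 47 45
f 47 43 48
f 47 48 45
f 48 43 49
f 48 49 45
f 49 43 50
f 49 50 45
f 50 43 51
f 50 51 45
f 51 43 52
f 51 52 45
f 52 43 44
f 52 44 45



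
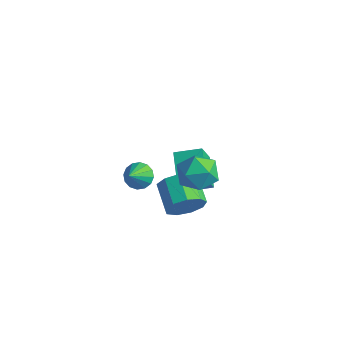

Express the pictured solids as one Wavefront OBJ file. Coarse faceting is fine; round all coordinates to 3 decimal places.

v 2.36 -0.236 -0.783
v 2.962 0.192 0.004
v 1.623 0.925 0.631
v 1.02 0.496 -0.157
v 2.941 0.65 -0.575
v 1.602 1.382 0.051
v 2.648 0.693 -1.252
v 1.309 1.425 -0.626
v 2.22 0.301 -1.71
v 0.881 1.034 -1.083
v 1.858 -0.342 -1.733
v 0.518 0.391 -1.107
v 1.73 -0.936 -1.313
v 0.39 -0.203 -0.686
v 1.896 -1.202 -0.644
v 0.557 -0.469 -0.018
v 2.28 -1.017 -0.041
v 0.941 -0.284 0.586
v 2.701 -0.466 0.215
v 1.362 0.267 0.842
v -3.391 2.052 -3.809
v -2.651 2.449 -3.679
v -2.989 0.968 -2.791
v -2.927 2.623 -3.384
v -3.327 2.644 -3.202
v -3.745 2.507 -3.184
v -4.068 2.248 -3.332
v -4.209 1.936 -3.608
v -4.132 1.655 -3.938
v -3.856 1.481 -4.233
v -3.456 1.459 -4.415
v -3.038 1.597 -4.434
v -2.715 1.856 -4.285
v -2.574 2.168 -4.009
v 3.205 0.556 2.287
v 4.245 0.087 2.473
v 2.395 -0.907 3.127
v 3.435 -1.376 3.313
v 3.123 -0.419 3.882
v 3.624 0.485 3.363
v 3.016 -1.305 2.237
v 3.517 -0.401 1.718
v 4.129 -1.064 2.442
v 4.195 -0.516 3.458
v 2.445 -0.304 2.142
v 2.511 0.244 3.158
v -0.051 2.177 -2.895
v 0.329 1.202 -1.25
v -1.378 3.227 -1.967
v -0.998 2.252 -0.321
v 0.998 3.188 -2.539
v 1.378 2.213 -0.893
v -0.329 4.238 -1.61
v 0.051 3.263 0.035
f 2 1 5
f 2 5 3
f 3 5 6
f 3 6 4
f 5 1 7
f 5 7 6
f 6 7 8
f 6 8 4
f 7 1 9
f 7 9 8
f 8 9 10
f 8 10 4
f 9 1 11
f 9 11 10
f 10 11 12
f 10 12 4
f 11 1 13
f 11 13 12
f 12 13 14
f 12 14 4
f 13 1 15
f 13 15 14
f 14 15 16
f 14 16 4
f 15 1 17
f 15 17 16
f 16 17 18
f 16 18 4
f 17 1 19
f 17 19 18
f 18 19 20
f 18 20 4
f 19 1 2
f 19 2 20
f 20 2 3
f 20 3 4
f 22 21 24
f 22 24 23
f 24 21 25
f 24 25 23
f 25 21 26
f 25 26 23
f 26 21 27
f 26 27 23
f 27 21 28
f 27 28 23
f 28 21 29
f 28 29 23
f 29 21 30
f 29 30 23
f 30 21 31
f 30 31 23
f 31 21 32
f 31 32 23
f 32 21 33
f 32 33 23
f 33 21 34
f 33 34 23
f 34 21 22
f 34 22 23
f 35 46 40
f 35 40 36
f 35 36 42
f 35 42 45
f 35 45 46
f 36 40 44
f 40 46 39
f 46 45 37
f 45 42 41
f 42 36 43
f 38 44 39
f 38 39 37
f 38 37 41
f 38 41 43
f 38 43 44
f 39 44 40
f 37 39 46
f 41 37 45
f 43 41 42
f 44 43 36
f 48 50 47
f 51 48 47
f 47 50 49
f 49 51 47
f 48 54 50
f 52 48 51
f 52 54 48
f 50 54 49
f 53 51 49
f 49 54 53
f 53 52 51
f 54 52 53



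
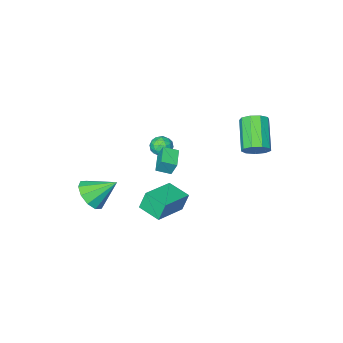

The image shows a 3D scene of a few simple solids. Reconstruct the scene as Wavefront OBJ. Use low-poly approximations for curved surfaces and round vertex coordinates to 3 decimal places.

v 0.706 -2.214 -3.573
v 0.377 -2.07 -2.449
v 0.299 -0.905 -3.86
v -0.03 -0.761 -2.736
v 2.61 -1.519 -3.104
v 2.281 -1.375 -1.98
v 2.203 -0.21 -3.391
v 1.874 -0.066 -2.267
v -1.894 2.69 2.469
v -1.455 2.928 3.069
v -2.287 1.488 4.25
v -2.726 1.25 3.651
v -1.918 3.193 3.065
v -2.75 1.752 4.247
v -2.37 3.222 2.783
v -3.202 1.782 3.965
v -2.599 3.003 2.354
v -3.431 1.563 3.536
v -2.498 2.637 1.979
v -3.33 1.197 3.16
v -2.115 2.296 1.833
v -2.947 0.856 3.015
v -1.628 2.139 1.985
v -2.46 0.699 3.166
v -1.266 2.24 2.364
v -2.098 0.8 3.545
v -1.197 2.552 2.791
v -2.029 1.111 3.973
v 4.51 -3.28 -2.484
v 5.18 -2.48 -2.372
v 3.37 -2.48 -1.376
v 4.789 -2.346 -2.873
v 4.291 -2.569 -3.224
v 3.877 -3.064 -3.293
v 3.705 -3.641 -3.052
v 3.84 -4.081 -2.595
v 4.232 -4.215 -2.095
v 4.729 -3.992 -1.743
v 5.144 -3.497 -1.675
v 5.316 -2.919 -1.915
v 2.152 -0.363 1.712
v 2.011 -0.025 2.566
v 1.472 0.063 1.431
v 1.331 0.401 2.286
v 2.849 0.579 1.454
v 2.708 0.917 2.309
v 2.169 1.005 1.174
v 2.028 1.343 2.028
v -0.151 -2.624 0.387
v 0.443 -2.301 0.485
v 0.357 -3.359 -0.265
v 0.951 -3.036 -0.167
v 0.659 -3.377 0.348
v 0.345 -2.923 0.751
v 0.455 -2.737 -0.531
v 0.141 -2.283 -0.128
v 0.818 -2.371 -0.082
v 0.943 -2.766 0.461
v -0.143 -2.894 -0.241
v -0.018 -3.289 0.302
v 0.101 -2.398 0.493
v 0.699 -3.262 -0.273
v 0.527 -3.462 0.03
v 0.876 -3.272 0.087
v 0.044 -2.764 0.649
v 0.393 -2.573 0.707
v 0.519 -3.206 0.627
v 0.407 -3.087 -0.487
v 0.756 -2.896 -0.429
v -0.076 -2.388 0.133
v 0.273 -2.198 0.19
v 0.281 -2.454 -0.407
v 0.671 -2.249 0.217
v 0.969 -2.681 -0.166
v 0.678 -2.506 -0.38
v 0.493 -2.239 -0.143
v 0.745 -2.481 0.537
v 1.043 -2.913 0.154
v 0.871 -3.114 0.456
v 0.687 -2.847 0.693
v 0.965 -2.522 0.203
v -0.243 -2.747 0.066
v 0.055 -3.179 -0.317
v 0.113 -2.813 -0.473
v -0.071 -2.546 -0.236
v -0.169 -2.979 0.386
v 0.129 -3.411 0.003
v 0.307 -3.421 0.363
v 0.122 -3.154 0.6
v -0.165 -3.138 0.017
f 2 4 1
f 5 2 1
f 1 4 3
f 3 5 1
f 2 8 4
f 6 2 5
f 6 8 2
f 4 8 3
f 7 5 3
f 3 8 7
f 7 6 5
f 8 6 7
f 10 9 13
f 10 13 11
f 11 13 14
f 11 14 12
f 13 9 15
f 13 15 14
f 14 15 16
f 14 16 12
f 15 9 17
f 15 17 16
f 16 17 18
f 16 18 12
f 17 9 19
f 17 19 18
f 18 19 20
f 18 20 12
f 19 9 21
f 19 21 20
f 20 21 22
f 20 22 12
f 21 9 23
f 21 23 22
f 22 23 24
f 22 24 12
f 23 9 25
f 23 25 24
f 24 25 26
f 24 26 12
f 25 9 27
f 25 27 26
f 26 27 28
f 26 28 12
f 27 9 10
f 27 10 28
f 28 10 11
f 28 11 12
f 30 29 32
f 30 32 31
f 32 29 33
f 32 33 31
f 33 29 34
f 33 34 31
f 34 29 35
f 34 35 31
f 35 29 36
f 35 36 31
f 36 29 37
f 36 37 31
f 37 29 38
f 37 38 31
f 38 29 39
f 38 39 31
f 39 29 40
f 39 40 31
f 40 29 30
f 40 30 31
f 42 44 41
f 45 42 41
f 41 44 43
f 43 45 41
f 42 48 44
f 46 42 45
f 46 48 42
f 44 48 43
f 47 45 43
f 43 48 47
f 47 46 45
f 48 46 47
f 49 86 65
f 86 60 89
f 65 89 54
f 86 89 65
f 49 65 61
f 65 54 66
f 61 66 50
f 65 66 61
f 49 61 70
f 61 50 71
f 70 71 56
f 61 71 70
f 49 70 82
f 70 56 85
f 82 85 59
f 70 85 82
f 49 82 86
f 82 59 90
f 86 90 60
f 82 90 86
f 50 66 77
f 66 54 80
f 77 80 58
f 66 80 77
f 54 89 67
f 89 60 88
f 67 88 53
f 89 88 67
f 60 90 87
f 90 59 83
f 87 83 51
f 90 83 87
f 59 85 84
f 85 56 72
f 84 72 55
f 85 72 84
f 56 71 76
f 71 50 73
f 76 73 57
f 71 73 76
f 52 78 64
f 78 58 79
f 64 79 53
f 78 79 64
f 52 64 62
f 64 53 63
f 62 63 51
f 64 63 62
f 52 62 69
f 62 51 68
f 69 68 55
f 62 68 69
f 52 69 74
f 69 55 75
f 74 75 57
f 69 75 74
f 52 74 78
f 74 57 81
f 78 81 58
f 74 81 78
f 53 79 67
f 79 58 80
f 67 80 54
f 79 80 67
f 51 63 87
f 63 53 88
f 87 88 60
f 63 88 87
f 55 68 84
f 68 51 83
f 84 83 59
f 68 83 84
f 57 75 76
f 75 55 72
f 76 72 56
f 75 72 76
f 58 81 77
f 81 57 73
f 77 73 50
f 81 73 77



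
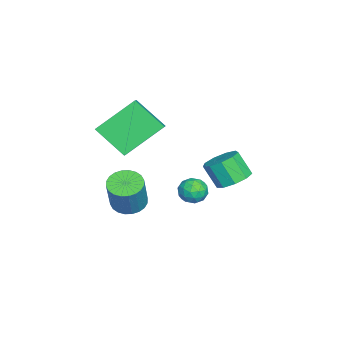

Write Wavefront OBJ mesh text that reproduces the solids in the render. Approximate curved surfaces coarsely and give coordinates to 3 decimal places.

v 3.28 1.483 2.046
v 4.006 1.17 2.031
v 3.765 0.564 3.039
v 3.04 0.877 3.054
v 4.009 1.633 2.31
v 3.769 1.027 3.318
v 3.672 2.025 2.466
v 3.432 1.42 3.474
v 3.151 2.164 2.425
v 2.911 1.558 3.433
v 2.691 1.984 2.207
v 2.451 1.378 3.215
v 2.506 1.57 1.914
v 2.266 0.964 2.921
v 2.684 1.115 1.682
v 2.443 0.509 2.69
v 3.14 0.832 1.621
v 2.9 0.226 2.629
v 3.662 0.854 1.759
v 3.422 0.248 2.767
v -1.19 -0.505 -1.27
v -0.51 -0.326 -1.297
v -0.95 -1.494 -1.783
v -0.27 -1.315 -1.81
v -0.571 -1.459 -1.19
v -0.72 -0.847 -0.873
v -0.74 -0.973 -2.207
v -0.889 -0.361 -1.89
v -0.232 -0.614 -1.877
v -0.127 -0.915 -1.248
v -1.333 -0.905 -1.832
v -1.228 -1.206 -1.203
v -0.871 -0.329 -1.239
v -0.589 -1.491 -1.841
v -0.766 -1.576 -1.477
v -0.366 -1.47 -1.493
v -0.995 -0.635 -0.989
v -0.594 -0.53 -1.005
v -0.63 -1.196 -0.942
v -0.866 -1.29 -2.075
v -0.465 -1.185 -2.091
v -1.094 -0.35 -1.587
v -0.694 -0.244 -1.603
v -0.83 -0.624 -2.138
v -0.308 -0.393 -1.595
v -0.166 -0.974 -1.897
v -0.443 -0.773 -2.13
v -0.531 -0.414 -1.944
v -0.246 -0.569 -1.226
v -0.105 -1.151 -1.527
v -0.282 -1.235 -1.163
v -0.369 -0.876 -0.976
v -0.083 -0.739 -1.566
v -1.355 -0.669 -1.553
v -1.214 -1.251 -1.854
v -1.091 -0.944 -2.104
v -1.178 -0.585 -1.917
v -1.294 -0.846 -1.183
v -1.152 -1.427 -1.485
v -0.929 -1.406 -1.136
v -1.017 -1.047 -0.95
v -1.377 -1.081 -1.514
v -0.141 -3.182 4.118
v 0.763 -3.047 4.636
v 0.313 -1.873 2.984
v 1.216 -1.738 3.502
v 0.824 -4.642 2.818
v 1.727 -4.507 3.336
v 1.277 -3.333 1.684
v 2.181 -3.198 2.202
v 1.199 -3.255 -1.215
v 1.7 -3.825 -1.436
v 2.403 -3.814 0.134
v 1.901 -3.245 0.355
v 1.86 -3.572 -1.509
v 2.563 -3.561 0.061
v 1.92 -3.271 -1.538
v 2.622 -3.26 0.032
v 1.869 -2.967 -1.517
v 2.572 -2.957 0.053
v 1.717 -2.708 -1.451
v 2.42 -2.697 0.119
v 1.486 -2.531 -1.348
v 2.188 -2.521 0.222
v 1.211 -2.465 -1.226
v 1.914 -2.455 0.344
v 0.934 -2.52 -1.101
v 1.637 -2.509 0.468
v 0.697 -2.686 -0.994
v 1.4 -2.675 0.576
v 0.537 -2.939 -0.921
v 1.24 -2.928 0.649
v 0.478 -3.24 -0.892
v 1.18 -3.229 0.678
v 0.528 -3.543 -0.913
v 1.231 -3.533 0.657
v 0.68 -3.803 -0.979
v 1.383 -3.792 0.591
v 0.912 -3.979 -1.082
v 1.614 -3.969 0.488
v 1.186 -4.045 -1.204
v 1.889 -4.035 0.366
v 1.463 -3.991 -1.328
v 2.166 -3.98 0.241
f 2 1 5
f 2 5 3
f 3 5 6
f 3 6 4
f 5 1 7
f 5 7 6
f 6 7 8
f 6 8 4
f 7 1 9
f 7 9 8
f 8 9 10
f 8 10 4
f 9 1 11
f 9 11 10
f 10 11 12
f 10 12 4
f 11 1 13
f 11 13 12
f 12 13 14
f 12 14 4
f 13 1 15
f 13 15 14
f 14 15 16
f 14 16 4
f 15 1 17
f 15 17 16
f 16 17 18
f 16 18 4
f 17 1 19
f 17 19 18
f 18 19 20
f 18 20 4
f 19 1 2
f 19 2 20
f 20 2 3
f 20 3 4
f 21 58 37
f 58 32 61
f 37 61 26
f 58 61 37
f 21 37 33
f 37 26 38
f 33 38 22
f 37 38 33
f 21 33 42
f 33 22 43
f 42 43 28
f 33 43 42
f 21 42 54
f 42 28 57
f 54 57 31
f 42 57 54
f 21 54 58
f 54 31 62
f 58 62 32
f 54 62 58
f 22 38 49
f 38 26 52
f 49 52 30
f 38 52 49
f 26 61 39
f 61 32 60
f 39 60 25
f 61 60 39
f 32 62 59
f 62 31 55
f 59 55 23
f 62 55 59
f 31 57 56
f 57 28 44
f 56 44 27
f 57 44 56
f 28 43 48
f 43 22 45
f 48 45 29
f 43 45 48
f 24 50 36
f 50 30 51
f 36 51 25
f 50 51 36
f 24 36 34
f 36 25 35
f 34 35 23
f 36 35 34
f 24 34 41
f 34 23 40
f 41 40 27
f 34 40 41
f 24 41 46
f 41 27 47
f 46 47 29
f 41 47 46
f 24 46 50
f 46 29 53
f 50 53 30
f 46 53 50
f 25 51 39
f 51 30 52
f 39 52 26
f 51 52 39
f 23 35 59
f 35 25 60
f 59 60 32
f 35 60 59
f 27 40 56
f 40 23 55
f 56 55 31
f 40 55 56
f 29 47 48
f 47 27 44
f 48 44 28
f 47 44 48
f 30 53 49
f 53 29 45
f 49 45 22
f 53 45 49
f 64 66 63
f 67 64 63
f 63 66 65
f 65 67 63
f 64 70 66
f 68 64 67
f 68 70 64
f 66 70 65
f 69 67 65
f 65 70 69
f 69 68 67
f 70 68 69
f 72 71 75
f 72 75 73
f 73 75 76
f 73 76 74
f 75 71 77
f 75 77 76
f 76 77 78
f 76 78 74
f 77 71 79
f 77 79 78
f 78 79 80
f 78 80 74
f 79 71 81
f 79 81 80
f 80 81 82
f 80 82 74
f 81 71 83
f 81 83 82
f 82 83 84
f 82 84 74
f 83 71 85
f 83 85 84
f 84 85 86
f 84 86 74
f 85 71 87
f 85 87 86
f 86 87 88
f 86 88 74
f 87 71 89
f 87 89 88
f 88 89 90
f 88 90 74
f 89 71 91
f 89 91 90
f 90 91 92
f 90 92 74
f 91 71 93
f 91 93 92
f 92 93 94
f 92 94 74
f 93 71 95
f 93 95 94
f 94 95 96
f 94 96 74
f 95 71 97
f 95 97 96
f 96 97 98
f 96 98 74
f 97 71 99
f 97 99 98
f 98 99 100
f 98 100 74
f 99 71 101
f 99 101 100
f 100 101 102
f 100 102 74
f 101 71 103
f 101 103 102
f 102 103 104
f 102 104 74
f 103 71 72
f 103 72 104
f 104 72 73
f 104 73 74



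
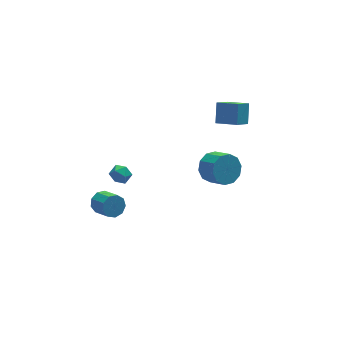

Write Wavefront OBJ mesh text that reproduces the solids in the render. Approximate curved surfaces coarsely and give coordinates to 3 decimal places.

v -2.536 2.636 -2.757
v -2.028 2.974 -3.088
v -1.812 1.826 -2.472
v -1.304 2.164 -2.803
v -1.573 2.426 -2.219
v -2.02 2.927 -2.396
v -1.82 1.873 -3.164
v -2.267 2.374 -3.341
v -1.585 2.502 -3.34
v -1.432 2.844 -2.756
v -2.408 1.956 -2.804
v -2.255 2.298 -2.22
v 1.638 -2.762 2.104
v 2.311 -2.892 1.447
v 2.756 -3.887 2.099
v 2.082 -3.758 2.756
v 2.524 -2.529 1.856
v 2.969 -3.524 2.508
v 2.399 -2.255 2.36
v 2.843 -3.25 3.012
v 1.982 -2.175 2.766
v 2.427 -3.17 3.418
v 1.434 -2.319 2.919
v 1.879 -3.314 3.571
v 0.964 -2.633 2.761
v 1.409 -3.628 3.413
v 0.751 -2.996 2.352
v 1.196 -3.991 3.004
v 0.877 -3.27 1.848
v 1.321 -4.265 2.5
v 1.293 -3.35 1.442
v 1.738 -4.345 2.094
v 1.841 -3.206 1.289
v 2.286 -4.201 1.941
v 3.582 0.377 2.302
v 2.718 -0.2 3.1
v 3.929 1.184 3.261
v 3.065 0.606 4.059
v 4.495 -0.466 2.681
v 3.631 -1.044 3.479
v 4.842 0.34 3.64
v 3.978 -0.237 4.438
v -3.539 0.709 -3.055
v -2.867 0.778 -3.329
v -2.488 -0.319 -2.68
v -3.161 -0.389 -2.405
v -2.9 1.023 -2.896
v -2.521 -0.074 -2.247
v -3.233 1.121 -2.536
v -2.854 0.024 -1.887
v -3.709 1.026 -2.419
v -3.33 -0.071 -1.77
v -4.105 0.782 -2.6
v -3.727 -0.315 -1.951
v -4.237 0.504 -2.993
v -3.859 -0.593 -2.344
v -4.043 0.322 -3.415
v -3.664 -0.776 -2.766
v -3.612 0.32 -3.668
v -3.234 -0.777 -3.019
v -3.148 0.501 -3.635
v -2.769 -0.597 -2.986
f 1 12 6
f 1 6 2
f 1 2 8
f 1 8 11
f 1 11 12
f 2 6 10
f 6 12 5
f 12 11 3
f 11 8 7
f 8 2 9
f 4 10 5
f 4 5 3
f 4 3 7
f 4 7 9
f 4 9 10
f 5 10 6
f 3 5 12
f 7 3 11
f 9 7 8
f 10 9 2
f 14 13 17
f 14 17 15
f 15 17 18
f 15 18 16
f 17 13 19
f 17 19 18
f 18 19 20
f 18 20 16
f 19 13 21
f 19 21 20
f 20 21 22
f 20 22 16
f 21 13 23
f 21 23 22
f 22 23 24
f 22 24 16
f 23 13 25
f 23 25 24
f 24 25 26
f 24 26 16
f 25 13 27
f 25 27 26
f 26 27 28
f 26 28 16
f 27 13 29
f 27 29 28
f 28 29 30
f 28 30 16
f 29 13 31
f 29 31 30
f 30 31 32
f 30 32 16
f 31 13 33
f 31 33 32
f 32 33 34
f 32 34 16
f 33 13 14
f 33 14 34
f 34 14 15
f 34 15 16
f 36 38 35
f 39 36 35
f 35 38 37
f 37 39 35
f 36 42 38
f 40 36 39
f 40 42 36
f 38 42 37
f 41 39 37
f 37 42 41
f 41 40 39
f 42 40 41
f 44 43 47
f 44 47 45
f 45 47 48
f 45 48 46
f 47 43 49
f 47 49 48
f 48 49 50
f 48 50 46
f 49 43 51
f 49 51 50
f 50 51 52
f 50 52 46
f 51 43 53
f 51 53 52
f 52 53 54
f 52 54 46
f 53 43 55
f 53 55 54
f 54 55 56
f 54 56 46
f 55 43 57
f 55 57 56
f 56 57 58
f 56 58 46
f 57 43 59
f 57 59 58
f 58 59 60
f 58 60 46
f 59 43 61
f 59 61 60
f 60 61 62
f 60 62 46
f 61 43 44
f 61 44 62
f 62 44 45
f 62 45 46



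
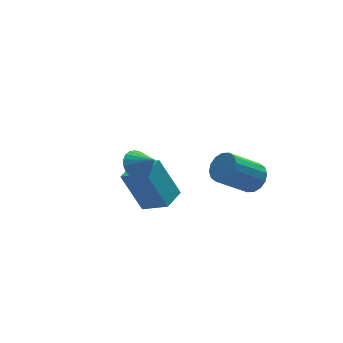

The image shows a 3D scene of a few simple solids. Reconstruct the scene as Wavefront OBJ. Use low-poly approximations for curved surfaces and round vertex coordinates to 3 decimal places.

v -2.929 -0.881 2.265
v -2.303 -0.434 2.294
v -2.451 -1.599 2.995
v -2.482 -0.313 2.53
v -2.738 -0.29 2.72
v -3.028 -0.37 2.832
v -3.3 -0.538 2.846
v -3.508 -0.765 2.759
v -3.617 -1.012 2.587
v -3.606 -1.237 2.359
v -3.478 -1.4 2.115
v -3.256 -1.474 1.897
v -2.977 -1.445 1.742
v -2.69 -1.318 1.678
v -2.444 -1.116 1.715
v -2.282 -0.874 1.848
v -2.233 -0.632 2.052
v -1.07 2.715 -4.395
v -1.73 3.582 -2.484
v -0.064 3.457 -4.384
v -0.724 4.324 -2.473
v -0.296 1.656 -3.647
v -0.956 2.523 -1.736
v 0.71 2.398 -3.636
v 0.05 3.265 -1.725
v 3.042 -0.144 -1.457
v 3.525 0.193 -0.9
v 2 0.241 0.393
v 1.518 -0.096 -0.163
v 3.358 0.516 -1.109
v 1.833 0.564 0.184
v 3.106 0.662 -1.411
v 1.582 0.71 -0.118
v 2.838 0.592 -1.726
v 1.313 0.64 -0.432
v 2.624 0.325 -1.968
v 1.099 0.373 -0.674
v 2.522 -0.068 -2.073
v 0.997 -0.02 -0.779
v 2.56 -0.481 -2.013
v 1.035 -0.433 -0.72
v 2.727 -0.804 -1.804
v 1.202 -0.756 -0.511
v 2.978 -0.95 -1.502
v 1.454 -0.902 -0.209
v 3.247 -0.88 -1.188
v 1.722 -0.832 0.106
v 3.461 -0.613 -0.946
v 1.936 -0.565 0.348
v 3.563 -0.22 -0.841
v 2.038 -0.172 0.453
f 2 1 4
f 2 4 3
f 4 1 5
f 4 5 3
f 5 1 6
f 5 6 3
f 6 1 7
f 6 7 3
f 7 1 8
f 7 8 3
f 8 1 9
f 8 9 3
f 9 1 10
f 9 10 3
f 10 1 11
f 10 11 3
f 11 1 12
f 11 12 3
f 12 1 13
f 12 13 3
f 13 1 14
f 13 14 3
f 14 1 15
f 14 15 3
f 15 1 16
f 15 16 3
f 16 1 17
f 16 17 3
f 17 1 2
f 17 2 3
f 19 21 18
f 22 19 18
f 18 21 20
f 20 22 18
f 19 25 21
f 23 19 22
f 23 25 19
f 21 25 20
f 24 22 20
f 20 25 24
f 24 23 22
f 25 23 24
f 27 26 30
f 27 30 28
f 28 30 31
f 28 31 29
f 30 26 32
f 30 32 31
f 31 32 33
f 31 33 29
f 32 26 34
f 32 34 33
f 33 34 35
f 33 35 29
f 34 26 36
f 34 36 35
f 35 36 37
f 35 37 29
f 36 26 38
f 36 38 37
f 37 38 39
f 37 39 29
f 38 26 40
f 38 40 39
f 39 40 41
f 39 41 29
f 40 26 42
f 40 42 41
f 41 42 43
f 41 43 29
f 42 26 44
f 42 44 43
f 43 44 45
f 43 45 29
f 44 26 46
f 44 46 45
f 45 46 47
f 45 47 29
f 46 26 48
f 46 48 47
f 47 48 49
f 47 49 29
f 48 26 50
f 48 50 49
f 49 50 51
f 49 51 29
f 50 26 27
f 50 27 51
f 51 27 28
f 51 28 29



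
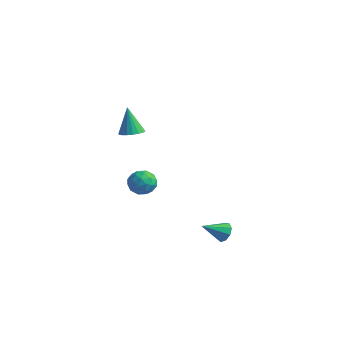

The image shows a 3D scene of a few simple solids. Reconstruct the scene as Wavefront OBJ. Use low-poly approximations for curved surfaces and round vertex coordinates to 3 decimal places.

v 4.217 -0.727 -3.36
v 4.699 -1.1 -3.587
v 3.683 -1.853 -2.64
v 4.82 -0.912 -3.202
v 4.659 -0.637 -2.892
v 4.291 -0.404 -2.801
v 3.889 -0.322 -2.971
v 3.64 -0.43 -3.323
v 3.661 -0.676 -3.693
v 3.942 -0.946 -3.907
v 4.352 -1.113 -3.865
v -1.804 -1.504 2.099
v -1.132 -1.651 2.311
v -2.296 -1.356 3.761
v -1.129 -1.332 2.283
v -1.261 -1.047 2.219
v -1.499 -0.852 2.131
v -1.799 -0.786 2.037
v -2.099 -0.863 1.955
v -2.34 -1.066 1.901
v -2.476 -1.356 1.887
v -2.478 -1.675 1.914
v -2.347 -1.961 1.978
v -2.108 -2.155 2.066
v -1.809 -2.221 2.161
v -1.509 -2.144 2.243
v -1.267 -1.941 2.296
v -3.686 0.848 -2.439
v -3.207 1.368 -2.984
v -3.113 -0.328 -3.056
v -2.634 0.192 -3.601
v -2.444 0.166 -2.728
v -2.799 0.893 -2.347
v -3.521 0.147 -3.693
v -3.876 0.874 -3.312
v -3.105 0.935 -3.76
v -2.439 0.947 -3.164
v -3.881 0.093 -2.876
v -3.215 0.105 -2.28
v -3.497 1.211 -2.657
v -2.823 -0.171 -3.383
v -2.712 -0.186 -2.869
v -2.43 0.119 -3.19
v -3.257 0.932 -2.283
v -2.975 1.238 -2.604
v -2.527 0.531 -2.453
v -3.345 -0.198 -3.436
v -3.063 0.108 -3.757
v -3.89 0.921 -2.85
v -3.608 1.226 -3.171
v -3.793 0.509 -3.587
v -3.155 1.262 -3.434
v -2.818 0.571 -3.797
v -3.34 0.545 -3.85
v -3.548 0.972 -3.626
v -2.764 1.269 -3.083
v -2.427 0.578 -3.446
v -2.316 0.563 -2.933
v -2.524 0.99 -2.709
v -2.704 1.015 -3.539
v -3.893 0.462 -2.594
v -3.556 -0.229 -2.957
v -3.796 0.05 -3.331
v -4.004 0.477 -3.107
v -3.502 0.469 -2.243
v -3.165 -0.222 -2.606
v -2.772 0.068 -2.414
v -2.98 0.495 -2.19
v -3.616 0.025 -2.501
f 2 1 4
f 2 4 3
f 4 1 5
f 4 5 3
f 5 1 6
f 5 6 3
f 6 1 7
f 6 7 3
f 7 1 8
f 7 8 3
f 8 1 9
f 8 9 3
f 9 1 10
f 9 10 3
f 10 1 11
f 10 11 3
f 11 1 2
f 11 2 3
f 13 12 15
f 13 15 14
f 15 12 16
f 15 16 14
f 16 12 17
f 16 17 14
f 17 12 18
f 17 18 14
f 18 12 19
f 18 19 14
f 19 12 20
f 19 20 14
f 20 12 21
f 20 21 14
f 21 12 22
f 21 22 14
f 22 12 23
f 22 23 14
f 23 12 24
f 23 24 14
f 24 12 25
f 24 25 14
f 25 12 26
f 25 26 14
f 26 12 27
f 26 27 14
f 27 12 13
f 27 13 14
f 28 65 44
f 65 39 68
f 44 68 33
f 65 68 44
f 28 44 40
f 44 33 45
f 40 45 29
f 44 45 40
f 28 40 49
f 40 29 50
f 49 50 35
f 40 50 49
f 28 49 61
f 49 35 64
f 61 64 38
f 49 64 61
f 28 61 65
f 61 38 69
f 65 69 39
f 61 69 65
f 29 45 56
f 45 33 59
f 56 59 37
f 45 59 56
f 33 68 46
f 68 39 67
f 46 67 32
f 68 67 46
f 39 69 66
f 69 38 62
f 66 62 30
f 69 62 66
f 38 64 63
f 64 35 51
f 63 51 34
f 64 51 63
f 35 50 55
f 50 29 52
f 55 52 36
f 50 52 55
f 31 57 43
f 57 37 58
f 43 58 32
f 57 58 43
f 31 43 41
f 43 32 42
f 41 42 30
f 43 42 41
f 31 41 48
f 41 30 47
f 48 47 34
f 41 47 48
f 31 48 53
f 48 34 54
f 53 54 36
f 48 54 53
f 31 53 57
f 53 36 60
f 57 60 37
f 53 60 57
f 32 58 46
f 58 37 59
f 46 59 33
f 58 59 46
f 30 42 66
f 42 32 67
f 66 67 39
f 42 67 66
f 34 47 63
f 47 30 62
f 63 62 38
f 47 62 63
f 36 54 55
f 54 34 51
f 55 51 35
f 54 51 55
f 37 60 56
f 60 36 52
f 56 52 29
f 60 52 56



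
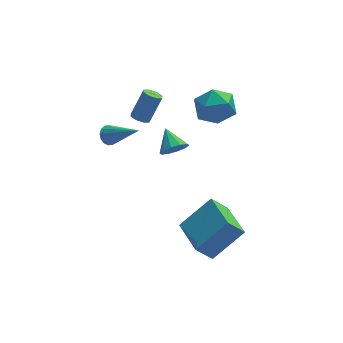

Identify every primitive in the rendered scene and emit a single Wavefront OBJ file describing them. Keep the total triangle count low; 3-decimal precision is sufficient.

v 1.738 2.983 2.689
v 2.891 2.981 2.777
v 1.629 1.739 4.083
v 2.782 1.737 4.171
v 2.181 2.675 4.481
v 2.248 3.444 3.619
v 2.272 1.276 3.241
v 2.339 2.045 2.379
v 3.221 1.926 3.118
v 3.165 2.79 3.884
v 1.355 1.93 2.976
v 1.299 2.794 3.742
v 0.265 -3.966 -1.237
v 1.857 -3.518 0.152
v -0.163 -1.887 -1.418
v 1.429 -1.439 -0.029
v 1.091 -3.881 -2.211
v 2.683 -3.433 -0.822
v 0.663 -1.802 -2.392
v 2.255 -1.354 -1.003
v 0.037 0.848 1.829
v 0.77 0.981 1.914
v -0.237 1.932 2.491
v 0.632 1.186 1.522
v 0.267 1.262 1.247
v -0.186 1.179 1.194
v -0.554 0.97 1.384
v -0.696 0.714 1.743
v -0.558 0.51 2.136
v -0.192 0.434 2.411
v 0.261 0.517 2.463
v 0.628 0.726 2.274
v -2.793 3.51 0.821
v -2.348 3.879 0.701
v -1.467 2.33 2.119
v -2.484 3.997 0.947
v -2.703 3.985 1.16
v -2.946 3.846 1.282
v -3.148 3.617 1.28
v -3.255 3.359 1.155
v -3.239 3.142 0.941
v -3.103 3.024 0.695
v -2.884 3.036 0.482
v -2.641 3.175 0.36
v -2.439 3.404 0.362
v -2.332 3.662 0.486
v -1.426 2.11 3.299
v -1.034 1.781 3.206
v -0.342 2.221 4.569
v -0.734 2.55 4.661
v -0.967 2.143 3.055
v -0.276 2.584 4.418
v -1.169 2.486 3.047
v -0.478 2.926 4.41
v -1.522 2.608 3.186
v -0.83 3.049 4.549
v -1.818 2.439 3.391
v -1.126 2.879 4.754
v -1.884 2.076 3.542
v -1.193 2.517 4.905
v -1.682 1.734 3.55
v -0.991 2.174 4.913
v -1.33 1.611 3.411
v -0.638 2.052 4.774
f 1 12 6
f 1 6 2
f 1 2 8
f 1 8 11
f 1 11 12
f 2 6 10
f 6 12 5
f 12 11 3
f 11 8 7
f 8 2 9
f 4 10 5
f 4 5 3
f 4 3 7
f 4 7 9
f 4 9 10
f 5 10 6
f 3 5 12
f 7 3 11
f 9 7 8
f 10 9 2
f 14 16 13
f 17 14 13
f 13 16 15
f 15 17 13
f 14 20 16
f 18 14 17
f 18 20 14
f 16 20 15
f 19 17 15
f 15 20 19
f 19 18 17
f 20 18 19
f 22 21 24
f 22 24 23
f 24 21 25
f 24 25 23
f 25 21 26
f 25 26 23
f 26 21 27
f 26 27 23
f 27 21 28
f 27 28 23
f 28 21 29
f 28 29 23
f 29 21 30
f 29 30 23
f 30 21 31
f 30 31 23
f 31 21 32
f 31 32 23
f 32 21 22
f 32 22 23
f 34 33 36
f 34 36 35
f 36 33 37
f 36 37 35
f 37 33 38
f 37 38 35
f 38 33 39
f 38 39 35
f 39 33 40
f 39 40 35
f 40 33 41
f 40 41 35
f 41 33 42
f 41 42 35
f 42 33 43
f 42 43 35
f 43 33 44
f 43 44 35
f 44 33 45
f 44 45 35
f 45 33 46
f 45 46 35
f 46 33 34
f 46 34 35
f 48 47 51
f 48 51 49
f 49 51 52
f 49 52 50
f 51 47 53
f 51 53 52
f 52 53 54
f 52 54 50
f 53 47 55
f 53 55 54
f 54 55 56
f 54 56 50
f 55 47 57
f 55 57 56
f 56 57 58
f 56 58 50
f 57 47 59
f 57 59 58
f 58 59 60
f 58 60 50
f 59 47 61
f 59 61 60
f 60 61 62
f 60 62 50
f 61 47 63
f 61 63 62
f 62 63 64
f 62 64 50
f 63 47 48
f 63 48 64
f 64 48 49
f 64 49 50



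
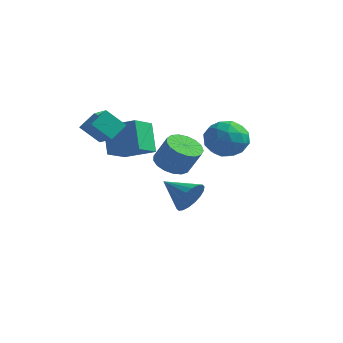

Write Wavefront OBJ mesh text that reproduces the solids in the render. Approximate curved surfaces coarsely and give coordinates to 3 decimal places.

v -4.565 -3.372 2
v -3.26 -4 2.631
v -4.427 -2.353 2.728
v -3.122 -2.981 3.359
v -3.758 -2.739 0.961
v -2.453 -3.367 1.592
v -3.62 -1.72 1.689
v -2.315 -2.348 2.32
v 2.809 0.474 2.16
v 3.743 -0.326 2.319
v 1.617 -1.034 1.581
v 2.551 -1.834 1.74
v 2.028 -1.287 2.724
v 2.765 -0.355 3.081
v 2.595 -1.005 0.819
v 3.332 -0.073 1.176
v 3.611 -1.24 1.49
v 3.261 -1.415 2.668
v 2.099 0.055 1.232
v 1.749 -0.12 2.41
v 3.381 0.206 2.29
v 1.979 -1.566 1.61
v 1.672 -1.245 2.188
v 2.221 -1.715 2.281
v 2.805 0.189 2.738
v 3.355 -0.281 2.832
v 2.347 -0.846 3.07
v 2.005 -1.079 1.068
v 2.555 -1.549 1.162
v 3.139 0.355 1.619
v 3.688 -0.115 1.712
v 3.013 -0.514 0.83
v 3.853 -0.801 1.897
v 3.152 -1.688 1.557
v 3.178 -1.2 1.015
v 3.611 -0.652 1.225
v 3.646 -0.904 2.589
v 2.946 -1.79 2.249
v 2.638 -1.469 2.827
v 3.071 -0.921 3.037
v 3.569 -1.441 2.102
v 2.414 0.43 1.651
v 1.714 -0.456 1.311
v 2.289 -0.439 0.863
v 2.722 0.109 1.073
v 2.208 0.328 2.343
v 1.507 -0.559 2.003
v 1.749 -0.708 2.675
v 2.182 -0.16 2.885
v 1.791 0.081 1.798
v -2.153 1.18 -1.281
v -1.279 0.894 -1.81
v -0.394 0.895 -0.347
v -1.267 1.18 0.181
v -1.266 1.401 -1.818
v -0.381 1.402 -0.355
v -1.456 1.858 -1.704
v -0.57 1.858 -0.241
v -1.805 2.159 -1.492
v -0.92 2.159 -0.029
v -2.234 2.235 -1.233
v -1.349 2.236 0.23
v -2.645 2.07 -0.984
v -1.759 2.071 0.479
v -2.942 1.701 -0.804
v -2.057 1.702 0.659
v -3.059 1.213 -0.733
v -2.174 1.213 0.73
v -2.968 0.716 -0.788
v -2.083 0.717 0.675
v -2.691 0.326 -0.955
v -1.805 0.327 0.507
v -2.29 0.132 -1.198
v -1.404 0.133 0.265
v -1.858 0.177 -1.46
v -0.972 0.178 0.003
v -1.493 0.452 -1.681
v -0.607 0.453 -0.218
v -4.667 0.108 0.968
v -4.525 -1.485 1.627
v -2.93 0.519 1.587
v -2.787 -1.073 2.247
v -3.913 -0.527 -0.727
v -3.77 -2.119 -0.067
v -2.175 -0.115 -0.107
v -2.033 -1.708 0.552
v -1.102 1.451 -3.62
v -0.677 1.028 -2.71
v -2.858 1.409 -2.82
v -0.652 1.506 -2.629
v -0.715 1.972 -2.745
v -0.856 2.336 -3.033
v -1.045 2.524 -3.439
v -1.246 2.5 -3.88
v -1.418 2.268 -4.269
v -1.527 1.874 -4.53
v -1.553 1.397 -4.611
v -1.489 0.93 -4.496
v -1.349 0.566 -4.207
v -1.159 0.378 -3.802
v -0.959 0.402 -3.361
v -0.787 0.634 -2.971
f 2 4 1
f 5 2 1
f 1 4 3
f 3 5 1
f 2 8 4
f 6 2 5
f 6 8 2
f 4 8 3
f 7 5 3
f 3 8 7
f 7 6 5
f 8 6 7
f 9 46 25
f 46 20 49
f 25 49 14
f 46 49 25
f 9 25 21
f 25 14 26
f 21 26 10
f 25 26 21
f 9 21 30
f 21 10 31
f 30 31 16
f 21 31 30
f 9 30 42
f 30 16 45
f 42 45 19
f 30 45 42
f 9 42 46
f 42 19 50
f 46 50 20
f 42 50 46
f 10 26 37
f 26 14 40
f 37 40 18
f 26 40 37
f 14 49 27
f 49 20 48
f 27 48 13
f 49 48 27
f 20 50 47
f 50 19 43
f 47 43 11
f 50 43 47
f 19 45 44
f 45 16 32
f 44 32 15
f 45 32 44
f 16 31 36
f 31 10 33
f 36 33 17
f 31 33 36
f 12 38 24
f 38 18 39
f 24 39 13
f 38 39 24
f 12 24 22
f 24 13 23
f 22 23 11
f 24 23 22
f 12 22 29
f 22 11 28
f 29 28 15
f 22 28 29
f 12 29 34
f 29 15 35
f 34 35 17
f 29 35 34
f 12 34 38
f 34 17 41
f 38 41 18
f 34 41 38
f 13 39 27
f 39 18 40
f 27 40 14
f 39 40 27
f 11 23 47
f 23 13 48
f 47 48 20
f 23 48 47
f 15 28 44
f 28 11 43
f 44 43 19
f 28 43 44
f 17 35 36
f 35 15 32
f 36 32 16
f 35 32 36
f 18 41 37
f 41 17 33
f 37 33 10
f 41 33 37
f 52 51 55
f 52 55 53
f 53 55 56
f 53 56 54
f 55 51 57
f 55 57 56
f 56 57 58
f 56 58 54
f 57 51 59
f 57 59 58
f 58 59 60
f 58 60 54
f 59 51 61
f 59 61 60
f 60 61 62
f 60 62 54
f 61 51 63
f 61 63 62
f 62 63 64
f 62 64 54
f 63 51 65
f 63 65 64
f 64 65 66
f 64 66 54
f 65 51 67
f 65 67 66
f 66 67 68
f 66 68 54
f 67 51 69
f 67 69 68
f 68 69 70
f 68 70 54
f 69 51 71
f 69 71 70
f 70 71 72
f 70 72 54
f 71 51 73
f 71 73 72
f 72 73 74
f 72 74 54
f 73 51 75
f 73 75 74
f 74 75 76
f 74 76 54
f 75 51 77
f 75 77 76
f 76 77 78
f 76 78 54
f 77 51 52
f 77 52 78
f 78 52 53
f 78 53 54
f 80 82 79
f 83 80 79
f 79 82 81
f 81 83 79
f 80 86 82
f 84 80 83
f 84 86 80
f 82 86 81
f 85 83 81
f 81 86 85
f 85 84 83
f 86 84 85
f 88 87 90
f 88 90 89
f 90 87 91
f 90 91 89
f 91 87 92
f 91 92 89
f 92 87 93
f 92 93 89
f 93 87 94
f 93 94 89
f 94 87 95
f 94 95 89
f 95 87 96
f 95 96 89
f 96 87 97
f 96 97 89
f 97 87 98
f 97 98 89
f 98 87 99
f 98 99 89
f 99 87 100
f 99 100 89
f 100 87 101
f 100 101 89
f 101 87 102
f 101 102 89
f 102 87 88
f 102 88 89



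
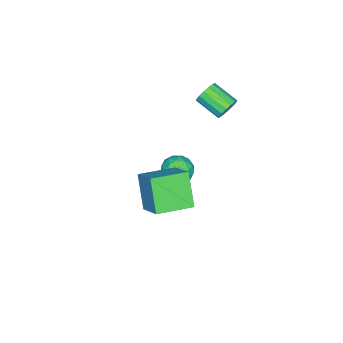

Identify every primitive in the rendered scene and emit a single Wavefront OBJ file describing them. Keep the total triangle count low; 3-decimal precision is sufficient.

v -2.894 -0.243 3.521
v -2.386 -0.085 4.034
v -2.597 -1.539 4.693
v -3.106 -1.697 4.179
v -2.718 0.032 4.185
v -2.929 -1.422 4.843
v -3.098 0.075 4.158
v -3.309 -1.379 4.816
v -3.423 0.032 3.96
v -3.634 -1.422 4.618
v -3.606 -0.084 3.644
v -3.818 -1.538 4.302
v -3.599 -0.243 3.295
v -3.811 -1.697 3.954
v -3.403 -0.401 3.007
v -3.614 -1.855 3.666
v -3.071 -0.518 2.857
v -3.282 -1.972 3.515
v -2.691 -0.561 2.884
v -2.902 -2.015 3.542
v -2.366 -0.518 3.082
v -2.577 -1.972 3.74
v -2.182 -0.402 3.398
v -2.394 -1.856 4.056
v -2.189 -0.243 3.746
v -2.401 -1.697 4.405
v -3.377 -2.706 -3.376
v -2.919 -2.353 -2.561
v -2.241 -3.847 -3.519
v -1.783 -3.494 -2.704
v -2.669 -3.949 -2.622
v -3.371 -3.243 -2.534
v -1.789 -2.957 -3.546
v -2.491 -2.251 -3.458
v -1.938 -2.508 -2.666
v -2.482 -3.121 -2.095
v -2.678 -3.079 -3.985
v -3.222 -3.692 -3.414
v -3.247 -2.429 -2.956
v -1.913 -3.771 -3.124
v -2.433 -4.038 -3.076
v -2.164 -3.83 -2.597
v -3.513 -2.953 -2.94
v -3.244 -2.745 -2.461
v -3.097 -3.683 -2.497
v -1.916 -3.455 -3.619
v -1.647 -3.247 -3.14
v -2.996 -2.37 -3.483
v -2.727 -2.162 -3.004
v -2.063 -2.517 -3.583
v -2.402 -2.313 -2.539
v -1.734 -2.984 -2.623
v -1.738 -2.668 -3.118
v -2.15 -2.253 -3.066
v -2.722 -2.673 -2.203
v -2.054 -3.344 -2.287
v -2.575 -3.611 -2.239
v -2.987 -3.197 -2.187
v -2.145 -2.764 -2.265
v -3.106 -2.856 -3.793
v -2.438 -3.527 -3.877
v -2.173 -3.003 -3.893
v -2.585 -2.589 -3.841
v -3.426 -3.216 -3.457
v -2.758 -3.887 -3.541
v -3.01 -3.947 -3.014
v -3.422 -3.532 -2.962
v -3.015 -3.436 -3.815
v 3.217 -1.898 -0.581
v 2.285 -2.755 1.182
v 1.599 -0.576 -0.793
v 0.667 -1.433 0.969
v 4.113 -0.627 0.511
v 3.181 -1.484 2.273
v 2.495 0.695 0.298
v 1.563 -0.162 2.061
f 2 1 5
f 2 5 3
f 3 5 6
f 3 6 4
f 5 1 7
f 5 7 6
f 6 7 8
f 6 8 4
f 7 1 9
f 7 9 8
f 8 9 10
f 8 10 4
f 9 1 11
f 9 11 10
f 10 11 12
f 10 12 4
f 11 1 13
f 11 13 12
f 12 13 14
f 12 14 4
f 13 1 15
f 13 15 14
f 14 15 16
f 14 16 4
f 15 1 17
f 15 17 16
f 16 17 18
f 16 18 4
f 17 1 19
f 17 19 18
f 18 19 20
f 18 20 4
f 19 1 21
f 19 21 20
f 20 21 22
f 20 22 4
f 21 1 23
f 21 23 22
f 22 23 24
f 22 24 4
f 23 1 25
f 23 25 24
f 24 25 26
f 24 26 4
f 25 1 2
f 25 2 26
f 26 2 3
f 26 3 4
f 27 64 43
f 64 38 67
f 43 67 32
f 64 67 43
f 27 43 39
f 43 32 44
f 39 44 28
f 43 44 39
f 27 39 48
f 39 28 49
f 48 49 34
f 39 49 48
f 27 48 60
f 48 34 63
f 60 63 37
f 48 63 60
f 27 60 64
f 60 37 68
f 64 68 38
f 60 68 64
f 28 44 55
f 44 32 58
f 55 58 36
f 44 58 55
f 32 67 45
f 67 38 66
f 45 66 31
f 67 66 45
f 38 68 65
f 68 37 61
f 65 61 29
f 68 61 65
f 37 63 62
f 63 34 50
f 62 50 33
f 63 50 62
f 34 49 54
f 49 28 51
f 54 51 35
f 49 51 54
f 30 56 42
f 56 36 57
f 42 57 31
f 56 57 42
f 30 42 40
f 42 31 41
f 40 41 29
f 42 41 40
f 30 40 47
f 40 29 46
f 47 46 33
f 40 46 47
f 30 47 52
f 47 33 53
f 52 53 35
f 47 53 52
f 30 52 56
f 52 35 59
f 56 59 36
f 52 59 56
f 31 57 45
f 57 36 58
f 45 58 32
f 57 58 45
f 29 41 65
f 41 31 66
f 65 66 38
f 41 66 65
f 33 46 62
f 46 29 61
f 62 61 37
f 46 61 62
f 35 53 54
f 53 33 50
f 54 50 34
f 53 50 54
f 36 59 55
f 59 35 51
f 55 51 28
f 59 51 55
f 70 72 69
f 73 70 69
f 69 72 71
f 71 73 69
f 70 76 72
f 74 70 73
f 74 76 70
f 72 76 71
f 75 73 71
f 71 76 75
f 75 74 73
f 76 74 75



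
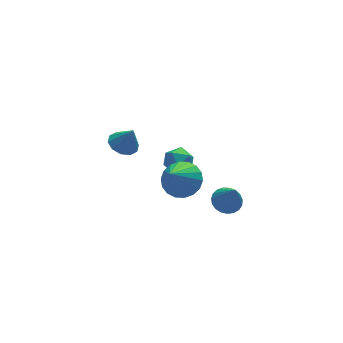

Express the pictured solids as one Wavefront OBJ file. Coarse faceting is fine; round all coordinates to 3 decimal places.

v -3.532 2.735 0.493
v -3.022 2.132 0.152
v -3.108 2.385 1.747
v -2.744 2.584 0.184
v -2.767 3.093 0.333
v -3.083 3.466 0.544
v -3.57 3.559 0.735
v -4.043 3.337 0.833
v -4.321 2.885 0.801
v -4.298 2.376 0.652
v -3.982 2.003 0.441
v -3.495 1.91 0.251
v -2.809 -2.972 2.413
v -1.956 -2.8 3.019
v -3.851 -3.848 4.127
v -2.204 -2.402 3.072
v -2.572 -2.117 2.994
v -2.987 -2.001 2.801
v -3.366 -2.078 2.531
v -3.635 -2.331 2.238
v -3.74 -2.712 1.979
v -3.661 -3.143 1.806
v -3.413 -3.541 1.754
v -3.045 -3.826 1.832
v -2.63 -3.942 2.025
v -2.251 -3.865 2.295
v -1.982 -3.612 2.588
v -1.877 -3.231 2.847
v 0.401 4.555 -3.758
v 0.938 3.844 -3.471
v -0.838 3.776 -3.369
v -0.301 3.065 -3.082
v -0.304 3.87 -2.606
v 0.461 4.352 -2.846
v -0.361 3.268 -3.994
v 0.404 3.75 -4.234
v 0.467 3.049 -3.617
v 0.502 3.421 -2.759
v -0.402 4.199 -4.081
v -0.367 4.571 -3.223
v 0.211 -1.832 -1.686
v 0.586 -2.476 -2.027
v 0.249 -2.728 0.046
v 0.85 -2.283 -1.933
v 1.004 -2.011 -1.796
v 1.021 -1.709 -1.639
v 0.898 -1.428 -1.491
v 0.656 -1.216 -1.376
v 0.338 -1.111 -1.315
v -0.003 -1.131 -1.318
v -0.306 -1.272 -1.384
v -0.52 -1.509 -1.503
v -0.607 -1.803 -1.653
v -0.553 -2.101 -1.809
v -0.367 -2.353 -1.943
v -0.08 -2.515 -2.033
v 0.257 -2.558 -2.063
f 2 1 4
f 2 4 3
f 4 1 5
f 4 5 3
f 5 1 6
f 5 6 3
f 6 1 7
f 6 7 3
f 7 1 8
f 7 8 3
f 8 1 9
f 8 9 3
f 9 1 10
f 9 10 3
f 10 1 11
f 10 11 3
f 11 1 12
f 11 12 3
f 12 1 2
f 12 2 3
f 14 13 16
f 14 16 15
f 16 13 17
f 16 17 15
f 17 13 18
f 17 18 15
f 18 13 19
f 18 19 15
f 19 13 20
f 19 20 15
f 20 13 21
f 20 21 15
f 21 13 22
f 21 22 15
f 22 13 23
f 22 23 15
f 23 13 24
f 23 24 15
f 24 13 25
f 24 25 15
f 25 13 26
f 25 26 15
f 26 13 27
f 26 27 15
f 27 13 28
f 27 28 15
f 28 13 14
f 28 14 15
f 29 40 34
f 29 34 30
f 29 30 36
f 29 36 39
f 29 39 40
f 30 34 38
f 34 40 33
f 40 39 31
f 39 36 35
f 36 30 37
f 32 38 33
f 32 33 31
f 32 31 35
f 32 35 37
f 32 37 38
f 33 38 34
f 31 33 40
f 35 31 39
f 37 35 36
f 38 37 30
f 42 41 44
f 42 44 43
f 44 41 45
f 44 45 43
f 45 41 46
f 45 46 43
f 46 41 47
f 46 47 43
f 47 41 48
f 47 48 43
f 48 41 49
f 48 49 43
f 49 41 50
f 49 50 43
f 50 41 51
f 50 51 43
f 51 41 52
f 51 52 43
f 52 41 53
f 52 53 43
f 53 41 54
f 53 54 43
f 54 41 55
f 54 55 43
f 55 41 56
f 55 56 43
f 56 41 57
f 56 57 43
f 57 41 42
f 57 42 43

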